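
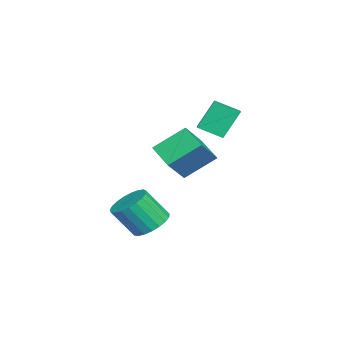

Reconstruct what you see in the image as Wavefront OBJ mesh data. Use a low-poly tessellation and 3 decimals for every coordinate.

v -4.469 -2.093 -0.229
v -5.016 -0.595 0.977
v -3.372 -1.147 -0.907
v -3.919 0.352 0.298
v -3.201 -2.652 1.042
v -3.748 -1.153 2.247
v -2.104 -1.705 0.363
v -2.651 -0.207 1.569
v -4.641 1.338 3.184
v -4.615 0.091 3.797
v -3.775 1.476 3.426
v -3.748 0.228 4.039
v -4.092 0.592 1.641
v -4.065 -0.656 2.254
v -3.225 0.729 1.883
v -3.199 -0.518 2.496
v -1.396 -2.359 -3.231
v -0.573 -2.828 -3.684
v -0.341 -3.89 -2.162
v -1.164 -3.421 -1.709
v -0.385 -2.493 -3.479
v -0.152 -3.554 -1.957
v -0.371 -2.134 -3.23
v -0.138 -3.195 -1.708
v -0.535 -1.814 -2.982
v -0.302 -2.875 -1.46
v -0.847 -1.588 -2.777
v -0.614 -2.649 -1.255
v -1.255 -1.496 -2.651
v -1.022 -2.557 -1.129
v -1.687 -1.553 -2.624
v -1.454 -2.614 -1.102
v -2.069 -1.75 -2.703
v -1.836 -2.811 -1.181
v -2.334 -2.052 -2.873
v -2.101 -3.113 -1.351
v -2.438 -2.407 -3.105
v -2.205 -3.468 -1.583
v -2.361 -2.754 -3.358
v -2.128 -3.815 -1.836
v -2.118 -3.033 -3.59
v -1.885 -4.094 -2.068
v -1.75 -3.195 -3.76
v -1.517 -4.256 -2.238
v -1.32 -3.213 -3.838
v -1.088 -4.274 -2.316
v -0.904 -3.083 -3.811
v -0.672 -4.144 -2.289
f 2 4 1
f 5 2 1
f 1 4 3
f 3 5 1
f 2 8 4
f 6 2 5
f 6 8 2
f 4 8 3
f 7 5 3
f 3 8 7
f 7 6 5
f 8 6 7
f 10 12 9
f 13 10 9
f 9 12 11
f 11 13 9
f 10 16 12
f 14 10 13
f 14 16 10
f 12 16 11
f 15 13 11
f 11 16 15
f 15 14 13
f 16 14 15
f 18 17 21
f 18 21 19
f 19 21 22
f 19 22 20
f 21 17 23
f 21 23 22
f 22 23 24
f 22 24 20
f 23 17 25
f 23 25 24
f 24 25 26
f 24 26 20
f 25 17 27
f 25 27 26
f 26 27 28
f 26 28 20
f 27 17 29
f 27 29 28
f 28 29 30
f 28 30 20
f 29 17 31
f 29 31 30
f 30 31 32
f 30 32 20
f 31 17 33
f 31 33 32
f 32 33 34
f 32 34 20
f 33 17 35
f 33 35 34
f 34 35 36
f 34 36 20
f 35 17 37
f 35 37 36
f 36 37 38
f 36 38 20
f 37 17 39
f 37 39 38
f 38 39 40
f 38 40 20
f 39 17 41
f 39 41 40
f 40 41 42
f 40 42 20
f 41 17 43
f 41 43 42
f 42 43 44
f 42 44 20
f 43 17 45
f 43 45 44
f 44 45 46
f 44 46 20
f 45 17 47
f 45 47 46
f 46 47 48
f 46 48 20
f 47 17 18
f 47 18 48
f 48 18 19
f 48 19 20



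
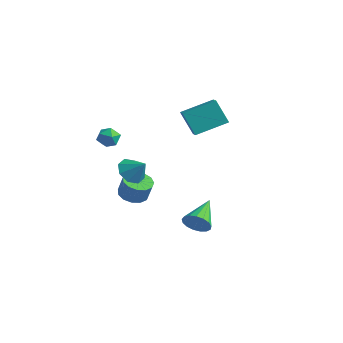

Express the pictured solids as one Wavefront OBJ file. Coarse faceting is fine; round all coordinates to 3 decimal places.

v 2.835 -0.197 -3.54
v 3.195 0.251 -4.232
v 2.065 1.657 -2.74
v 2.8 0.147 -4.371
v 2.414 -0.036 -4.319
v 2.124 -0.255 -4.088
v 1.997 -0.462 -3.732
v 2.061 -0.607 -3.332
v 2.303 -0.659 -2.979
v 2.667 -0.605 -2.755
v 3.069 -0.457 -2.71
v 3.418 -0.249 -2.856
v 3.633 -0.03 -3.158
v 3.665 0.151 -3.547
v 3.507 0.253 -3.935
v -0.754 -3.109 3.831
v -0.389 -3.211 3.176
v -0.671 -4.309 4.064
v -0.306 -4.411 3.409
v 0.03 -4.039 3.976
v -0.021 -3.297 3.832
v -1.039 -4.223 3.408
v -1.09 -3.481 3.264
v -0.565 -3.9 2.915
v 0.096 -3.786 3.265
v -1.156 -3.734 3.975
v -0.495 -3.62 4.325
v -1.09 -1.524 -0.293
v -0.622 -0.939 -0.91
v -0.13 -1.316 0.633
v -1.109 -0.573 -0.486
v -1.585 -0.764 0.051
v -1.772 -1.399 0.386
v -1.559 -2.108 0.324
v -1.071 -2.474 -0.1
v -0.595 -2.284 -0.637
v -0.409 -1.648 -0.972
v -1.552 -0.964 -2.624
v -0.956 -1.653 -2.814
v -0.533 -1.625 -1.585
v -1.128 -0.936 -1.396
v -0.701 -1.206 -2.912
v -0.277 -1.178 -1.683
v -0.716 -0.682 -2.919
v -0.292 -0.654 -1.69
v -0.996 -0.248 -2.833
v -0.573 -0.22 -1.604
v -1.453 -0.041 -2.68
v -1.029 -0.013 -1.451
v -1.941 -0.127 -2.51
v -1.517 -0.099 -1.281
v -2.305 -0.479 -2.376
v -1.882 -0.451 -1.147
v -2.431 -0.985 -2.321
v -2.007 -0.957 -1.092
v -2.277 -1.484 -2.362
v -1.853 -1.456 -1.134
v -1.893 -1.818 -2.487
v -1.469 -1.79 -1.258
v -1.401 -1.881 -2.655
v -0.977 -1.853 -1.426
v -1.946 3.28 2.367
v -1.073 2.59 2.892
v -0.979 5.073 3.116
v -0.106 4.383 3.641
v -0.974 3.377 0.879
v -0.101 2.687 1.404
v -0.007 5.17 1.628
v 0.866 4.48 2.153
f 2 1 4
f 2 4 3
f 4 1 5
f 4 5 3
f 5 1 6
f 5 6 3
f 6 1 7
f 6 7 3
f 7 1 8
f 7 8 3
f 8 1 9
f 8 9 3
f 9 1 10
f 9 10 3
f 10 1 11
f 10 11 3
f 11 1 12
f 11 12 3
f 12 1 13
f 12 13 3
f 13 1 14
f 13 14 3
f 14 1 15
f 14 15 3
f 15 1 2
f 15 2 3
f 16 27 21
f 16 21 17
f 16 17 23
f 16 23 26
f 16 26 27
f 17 21 25
f 21 27 20
f 27 26 18
f 26 23 22
f 23 17 24
f 19 25 20
f 19 20 18
f 19 18 22
f 19 22 24
f 19 24 25
f 20 25 21
f 18 20 27
f 22 18 26
f 24 22 23
f 25 24 17
f 29 28 31
f 29 31 30
f 31 28 32
f 31 32 30
f 32 28 33
f 32 33 30
f 33 28 34
f 33 34 30
f 34 28 35
f 34 35 30
f 35 28 36
f 35 36 30
f 36 28 37
f 36 37 30
f 37 28 29
f 37 29 30
f 39 38 42
f 39 42 40
f 40 42 43
f 40 43 41
f 42 38 44
f 42 44 43
f 43 44 45
f 43 45 41
f 44 38 46
f 44 46 45
f 45 46 47
f 45 47 41
f 46 38 48
f 46 48 47
f 47 48 49
f 47 49 41
f 48 38 50
f 48 50 49
f 49 50 51
f 49 51 41
f 50 38 52
f 50 52 51
f 51 52 53
f 51 53 41
f 52 38 54
f 52 54 53
f 53 54 55
f 53 55 41
f 54 38 56
f 54 56 55
f 55 56 57
f 55 57 41
f 56 38 58
f 56 58 57
f 57 58 59
f 57 59 41
f 58 38 60
f 58 60 59
f 59 60 61
f 59 61 41
f 60 38 39
f 60 39 61
f 61 39 40
f 61 40 41
f 63 65 62
f 66 63 62
f 62 65 64
f 64 66 62
f 63 69 65
f 67 63 66
f 67 69 63
f 65 69 64
f 68 66 64
f 64 69 68
f 68 67 66
f 69 67 68



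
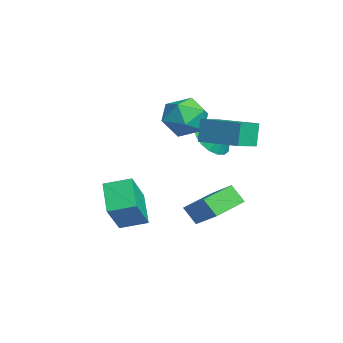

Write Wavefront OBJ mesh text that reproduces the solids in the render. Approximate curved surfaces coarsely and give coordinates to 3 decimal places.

v -1.058 -0.88 3.342
v -0.286 0.05 3.333
v 0.446 -2.13 3.287
v 1.218 -1.2 3.278
v 0.571 -1.438 4.271
v -0.359 -0.665 4.305
v 0.519 -1.415 2.315
v -0.411 -0.642 2.349
v 0.689 -0.28 2.698
v 0.721 -0.294 3.907
v -0.561 -1.786 2.713
v -0.529 -1.8 3.922
v -1.167 0.405 1.427
v -0.616 0.869 0.635
v -0.673 1.095 2.173
v -1.046 1.146 0.664
v -1.504 1.253 0.867
v -1.884 1.166 1.199
v -2.1 0.905 1.583
v -2.102 0.529 1.931
v -1.89 0.125 2.163
v -1.513 -0.215 2.227
v -1.056 -0.412 2.107
v -0.624 -0.423 1.832
v -0.317 -0.243 1.463
v -0.205 0.085 1.086
v -0.313 0.486 0.787
v 1.161 -4.117 -2.828
v -0.264 -4.119 -1.761
v 1.419 -2.859 -2.48
v -0.006 -2.862 -1.413
v 2.346 -4.798 -1.247
v 0.921 -4.801 -0.18
v 2.604 -3.541 -0.899
v 1.179 -3.543 0.168
v 3.183 -0.995 3.008
v 2.832 -0.823 4.185
v 2.417 -0.05 2.642
v 2.066 0.122 3.819
v 4.794 0.418 3.281
v 4.443 0.59 4.458
v 4.028 1.363 2.915
v 3.677 1.535 4.092
v 2.209 -1.459 -1.311
v 3.629 -0.816 -0.242
v 1.303 -0.082 -0.936
v 2.723 0.561 0.133
v 2.617 -0.961 -2.153
v 4.037 -0.318 -1.084
v 1.711 0.416 -1.778
v 3.131 1.059 -0.709
f 1 12 6
f 1 6 2
f 1 2 8
f 1 8 11
f 1 11 12
f 2 6 10
f 6 12 5
f 12 11 3
f 11 8 7
f 8 2 9
f 4 10 5
f 4 5 3
f 4 3 7
f 4 7 9
f 4 9 10
f 5 10 6
f 3 5 12
f 7 3 11
f 9 7 8
f 10 9 2
f 14 13 16
f 14 16 15
f 16 13 17
f 16 17 15
f 17 13 18
f 17 18 15
f 18 13 19
f 18 19 15
f 19 13 20
f 19 20 15
f 20 13 21
f 20 21 15
f 21 13 22
f 21 22 15
f 22 13 23
f 22 23 15
f 23 13 24
f 23 24 15
f 24 13 25
f 24 25 15
f 25 13 26
f 25 26 15
f 26 13 27
f 26 27 15
f 27 13 14
f 27 14 15
f 29 31 28
f 32 29 28
f 28 31 30
f 30 32 28
f 29 35 31
f 33 29 32
f 33 35 29
f 31 35 30
f 34 32 30
f 30 35 34
f 34 33 32
f 35 33 34
f 37 39 36
f 40 37 36
f 36 39 38
f 38 40 36
f 37 43 39
f 41 37 40
f 41 43 37
f 39 43 38
f 42 40 38
f 38 43 42
f 42 41 40
f 43 41 42
f 45 47 44
f 48 45 44
f 44 47 46
f 46 48 44
f 45 51 47
f 49 45 48
f 49 51 45
f 47 51 46
f 50 48 46
f 46 51 50
f 50 49 48
f 51 49 50



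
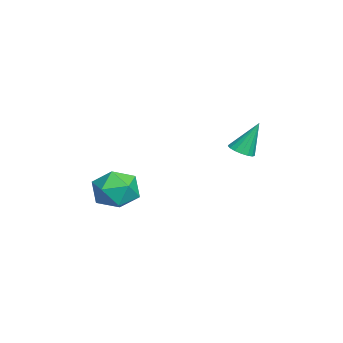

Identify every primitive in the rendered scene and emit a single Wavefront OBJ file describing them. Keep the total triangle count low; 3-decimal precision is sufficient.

v 0.379 1.528 0.488
v 0.85 1.719 0.447
v 0.241 2.132 1.732
v 0.708 1.891 0.348
v 0.491 1.98 0.281
v 0.248 1.965 0.261
v 0.035 1.85 0.293
v -0.099 1.661 0.37
v -0.123 1.442 0.474
v -0.033 1.242 0.581
v 0.152 1.108 0.667
v 0.389 1.07 0.712
v 0.623 1.136 0.705
v 0.802 1.293 0.649
v 0.884 1.503 0.556
v 1.077 -2.26 -1.047
v 1.92 -1.904 -1.035
v 1.6 -3.516 -0.465
v 2.443 -3.16 -0.453
v 1.8 -2.834 0.11
v 1.477 -2.057 -0.249
v 2.043 -3.363 -1.251
v 1.72 -2.586 -1.61
v 2.517 -2.585 -1.161
v 2.367 -2.258 -0.32
v 1.153 -3.162 -1.18
v 1.003 -2.835 -0.339
f 2 1 4
f 2 4 3
f 4 1 5
f 4 5 3
f 5 1 6
f 5 6 3
f 6 1 7
f 6 7 3
f 7 1 8
f 7 8 3
f 8 1 9
f 8 9 3
f 9 1 10
f 9 10 3
f 10 1 11
f 10 11 3
f 11 1 12
f 11 12 3
f 12 1 13
f 12 13 3
f 13 1 14
f 13 14 3
f 14 1 15
f 14 15 3
f 15 1 2
f 15 2 3
f 16 27 21
f 16 21 17
f 16 17 23
f 16 23 26
f 16 26 27
f 17 21 25
f 21 27 20
f 27 26 18
f 26 23 22
f 23 17 24
f 19 25 20
f 19 20 18
f 19 18 22
f 19 22 24
f 19 24 25
f 20 25 21
f 18 20 27
f 22 18 26
f 24 22 23
f 25 24 17



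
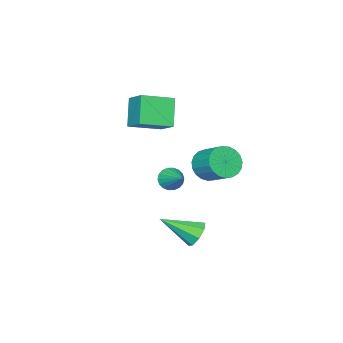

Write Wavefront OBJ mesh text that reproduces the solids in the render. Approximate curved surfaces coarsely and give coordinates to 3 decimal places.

v 0.063 1.564 1.027
v 0.445 1.708 0.483
v 0.657 2.736 1.753
v 0.192 1.868 0.432
v -0.086 1.967 0.5
v -0.334 1.986 0.671
v -0.504 1.922 0.914
v -0.561 1.787 1.178
v -0.495 1.608 1.413
v -0.318 1.42 1.572
v -0.066 1.261 1.622
v 0.212 1.162 1.555
v 0.461 1.143 1.383
v 0.63 1.207 1.141
v 0.688 1.342 0.876
v 0.622 1.521 0.641
v -1.763 2.404 1.462
v -0.992 2.568 0.914
v -0.706 3.819 1.69
v -1.477 3.656 2.238
v -1.28 2.758 0.712
v -0.993 4.01 1.488
v -1.65 2.888 0.64
v -1.364 4.139 1.416
v -2.041 2.934 0.711
v -1.754 4.185 1.487
v -2.383 2.888 0.911
v -2.096 4.139 1.687
v -2.618 2.759 1.206
v -2.332 4.01 1.982
v -2.705 2.568 1.546
v -2.419 3.819 2.322
v -2.63 2.349 1.871
v -2.343 3.6 2.647
v -2.405 2.14 2.126
v -2.118 3.391 2.902
v -2.068 1.976 2.265
v -1.782 3.227 3.041
v -1.679 1.887 2.266
v -1.393 3.138 3.042
v -1.305 1.887 2.128
v -1.018 3.138 2.904
v -1.01 1.976 1.874
v -0.723 3.227 2.65
v -0.845 2.14 1.55
v -0.558 3.391 2.326
v -0.839 2.349 1.21
v -0.552 3.6 1.986
v -0.59 2.635 -2.759
v -0.037 3.195 -2.565
v 0.49 1.205 -1.701
v -0.494 3.158 -2.148
v -1.007 2.815 -2.088
v -1.275 2.367 -2.421
v -1.142 2.075 -2.952
v -0.685 2.111 -3.369
v -0.172 2.454 -3.429
v 0.096 2.903 -3.096
v -3.667 -4.062 3.265
v -3.21 -2.9 4.022
v -5.2 -3.112 2.734
v -4.743 -1.951 3.492
v -2.777 -3.449 1.788
v -2.32 -2.288 2.546
v -4.31 -2.5 1.258
v -3.853 -1.338 2.015
f 2 1 4
f 2 4 3
f 4 1 5
f 4 5 3
f 5 1 6
f 5 6 3
f 6 1 7
f 6 7 3
f 7 1 8
f 7 8 3
f 8 1 9
f 8 9 3
f 9 1 10
f 9 10 3
f 10 1 11
f 10 11 3
f 11 1 12
f 11 12 3
f 12 1 13
f 12 13 3
f 13 1 14
f 13 14 3
f 14 1 15
f 14 15 3
f 15 1 16
f 15 16 3
f 16 1 2
f 16 2 3
f 18 17 21
f 18 21 19
f 19 21 22
f 19 22 20
f 21 17 23
f 21 23 22
f 22 23 24
f 22 24 20
f 23 17 25
f 23 25 24
f 24 25 26
f 24 26 20
f 25 17 27
f 25 27 26
f 26 27 28
f 26 28 20
f 27 17 29
f 27 29 28
f 28 29 30
f 28 30 20
f 29 17 31
f 29 31 30
f 30 31 32
f 30 32 20
f 31 17 33
f 31 33 32
f 32 33 34
f 32 34 20
f 33 17 35
f 33 35 34
f 34 35 36
f 34 36 20
f 35 17 37
f 35 37 36
f 36 37 38
f 36 38 20
f 37 17 39
f 37 39 38
f 38 39 40
f 38 40 20
f 39 17 41
f 39 41 40
f 40 41 42
f 40 42 20
f 41 17 43
f 41 43 42
f 42 43 44
f 42 44 20
f 43 17 45
f 43 45 44
f 44 45 46
f 44 46 20
f 45 17 47
f 45 47 46
f 46 47 48
f 46 48 20
f 47 17 18
f 47 18 48
f 48 18 19
f 48 19 20
f 50 49 52
f 50 52 51
f 52 49 53
f 52 53 51
f 53 49 54
f 53 54 51
f 54 49 55
f 54 55 51
f 55 49 56
f 55 56 51
f 56 49 57
f 56 57 51
f 57 49 58
f 57 58 51
f 58 49 50
f 58 50 51
f 60 62 59
f 63 60 59
f 59 62 61
f 61 63 59
f 60 66 62
f 64 60 63
f 64 66 60
f 62 66 61
f 65 63 61
f 61 66 65
f 65 64 63
f 66 64 65



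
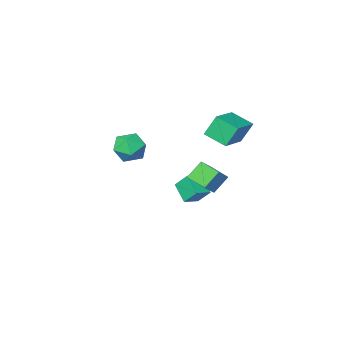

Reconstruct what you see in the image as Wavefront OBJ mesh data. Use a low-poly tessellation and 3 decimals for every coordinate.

v -0.814 -0.632 -1.793
v -1.665 -0.626 -0.85
v -1.026 0.819 -1.994
v -1.878 0.824 -1.051
v -0.122 -0.444 -1.169
v -0.974 -0.439 -0.226
v -0.335 1.006 -1.37
v -1.186 1.012 -0.427
v -1.74 0.136 2.23
v -2.307 0.41 3.469
v -2.345 1.281 1.699
v -2.912 1.556 2.938
v -0.148 1.204 2.722
v -0.715 1.479 3.961
v -0.753 2.35 2.191
v -1.32 2.624 3.43
v -2.383 -3.107 -4.84
v -2.43 -4.207 -4.007
v -2.766 -2.404 -3.933
v -2.814 -3.503 -3.101
v -1.406 -2.937 -4.559
v -1.454 -4.036 -3.727
v -1.79 -2.233 -3.653
v -1.837 -3.333 -2.82
v 1.623 -1.723 1.121
v 2.105 -0.933 1.598
v 3.115 -2.427 0.782
v 3.597 -1.637 1.259
v 3.038 -2.318 1.814
v 2.117 -1.883 2.024
v 3.103 -1.477 0.356
v 2.182 -1.042 0.566
v 3.02 -0.781 1.125
v 2.98 -1.301 2.026
v 2.24 -2.059 0.354
v 2.2 -2.579 1.255
f 2 4 1
f 5 2 1
f 1 4 3
f 3 5 1
f 2 8 4
f 6 2 5
f 6 8 2
f 4 8 3
f 7 5 3
f 3 8 7
f 7 6 5
f 8 6 7
f 10 12 9
f 13 10 9
f 9 12 11
f 11 13 9
f 10 16 12
f 14 10 13
f 14 16 10
f 12 16 11
f 15 13 11
f 11 16 15
f 15 14 13
f 16 14 15
f 18 20 17
f 21 18 17
f 17 20 19
f 19 21 17
f 18 24 20
f 22 18 21
f 22 24 18
f 20 24 19
f 23 21 19
f 19 24 23
f 23 22 21
f 24 22 23
f 25 36 30
f 25 30 26
f 25 26 32
f 25 32 35
f 25 35 36
f 26 30 34
f 30 36 29
f 36 35 27
f 35 32 31
f 32 26 33
f 28 34 29
f 28 29 27
f 28 27 31
f 28 31 33
f 28 33 34
f 29 34 30
f 27 29 36
f 31 27 35
f 33 31 32
f 34 33 26



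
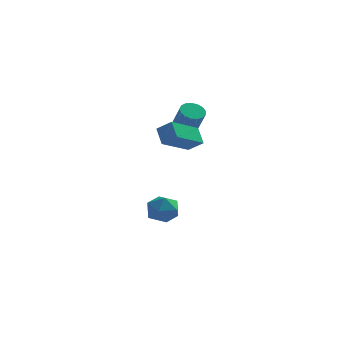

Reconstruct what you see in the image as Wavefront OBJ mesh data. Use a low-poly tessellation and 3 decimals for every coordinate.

v 0.773 2.262 1.989
v 1.38 2.232 1.76
v 1.795 1.608 2.942
v 1.187 1.638 3.171
v 1.37 2.505 1.908
v 1.785 1.881 3.09
v 1.223 2.723 2.074
v 1.638 2.099 3.257
v 0.973 2.835 2.221
v 1.387 2.211 3.404
v 0.677 2.816 2.315
v 1.091 2.192 3.497
v 0.403 2.67 2.334
v 0.817 2.046 3.516
v 0.213 2.431 2.274
v 0.628 1.807 3.456
v 0.152 2.153 2.148
v 0.567 1.528 3.331
v 0.233 1.9 1.986
v 0.648 1.275 3.169
v 0.438 1.73 1.825
v 0.852 1.105 3.008
v 0.719 1.682 1.701
v 1.134 1.057 2.884
v 1.013 1.767 1.643
v 1.427 1.142 2.826
v 1.251 1.965 1.664
v 1.666 1.341 2.847
v -0.823 0.41 -2.849
v 0.02 0.76 -2.888
v -0.26 -0.9 -2.452
v 0.583 -0.55 -2.491
v 0.006 -0.279 -1.835
v -0.342 0.53 -2.081
v 0.102 -0.67 -3.259
v -0.246 0.139 -3.505
v 0.592 0.093 -3.142
v 0.533 0.335 -2.262
v -0.773 -0.475 -3.078
v -0.832 -0.233 -2.198
v 1.255 -2.794 2.254
v 0.16 -4.138 3.079
v 0.968 -2.139 2.939
v -0.127 -3.483 3.765
v 1.947 -3.037 2.775
v 0.852 -4.381 3.601
v 1.66 -2.382 3.461
v 0.565 -3.726 4.286
f 2 1 5
f 2 5 3
f 3 5 6
f 3 6 4
f 5 1 7
f 5 7 6
f 6 7 8
f 6 8 4
f 7 1 9
f 7 9 8
f 8 9 10
f 8 10 4
f 9 1 11
f 9 11 10
f 10 11 12
f 10 12 4
f 11 1 13
f 11 13 12
f 12 13 14
f 12 14 4
f 13 1 15
f 13 15 14
f 14 15 16
f 14 16 4
f 15 1 17
f 15 17 16
f 16 17 18
f 16 18 4
f 17 1 19
f 17 19 18
f 18 19 20
f 18 20 4
f 19 1 21
f 19 21 20
f 20 21 22
f 20 22 4
f 21 1 23
f 21 23 22
f 22 23 24
f 22 24 4
f 23 1 25
f 23 25 24
f 24 25 26
f 24 26 4
f 25 1 27
f 25 27 26
f 26 27 28
f 26 28 4
f 27 1 2
f 27 2 28
f 28 2 3
f 28 3 4
f 29 40 34
f 29 34 30
f 29 30 36
f 29 36 39
f 29 39 40
f 30 34 38
f 34 40 33
f 40 39 31
f 39 36 35
f 36 30 37
f 32 38 33
f 32 33 31
f 32 31 35
f 32 35 37
f 32 37 38
f 33 38 34
f 31 33 40
f 35 31 39
f 37 35 36
f 38 37 30
f 42 44 41
f 45 42 41
f 41 44 43
f 43 45 41
f 42 48 44
f 46 42 45
f 46 48 42
f 44 48 43
f 47 45 43
f 43 48 47
f 47 46 45
f 48 46 47



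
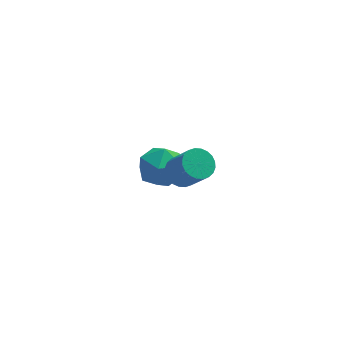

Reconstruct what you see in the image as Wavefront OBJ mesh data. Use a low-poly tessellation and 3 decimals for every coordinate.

v -1.701 0.586 -0.948
v -1.281 0.892 -0.964
v -0.859 0.361 -0.048
v -1.279 0.054 -0.032
v -1.405 1 -0.844
v -0.983 0.469 0.072
v -1.573 1.045 -0.74
v -1.151 0.514 0.176
v -1.761 1.02 -0.668
v -1.339 0.489 0.248
v -1.94 0.929 -0.639
v -1.518 0.397 0.277
v -2.083 0.785 -0.656
v -1.66 0.254 0.26
v -2.167 0.611 -0.718
v -1.745 0.08 0.198
v -2.18 0.434 -0.815
v -1.758 -0.098 0.101
v -2.121 0.279 -0.932
v -1.699 -0.252 -0.016
v -1.997 0.171 -1.052
v -1.575 -0.36 -0.136
v -1.829 0.126 -1.156
v -1.407 -0.405 -0.24
v -1.641 0.151 -1.228
v -1.219 -0.38 -0.312
v -1.462 0.243 -1.257
v -1.04 -0.289 -0.341
v -1.32 0.386 -1.24
v -0.897 -0.145 -0.324
v -1.235 0.56 -1.178
v -0.813 0.029 -0.262
v -1.222 0.738 -1.081
v -0.8 0.206 -0.165
v -2.571 3.702 -3.44
v -2.096 4.33 -3.667
v -1.804 2.87 -4.133
v -1.329 3.498 -4.36
v -1.332 3.248 -3.579
v -1.806 3.762 -3.151
v -2.094 3.438 -4.649
v -2.568 3.952 -4.221
v -1.801 4.167 -4.415
v -1.33 4.05 -3.753
v -2.57 3.15 -4.047
v -2.099 3.033 -3.385
f 2 1 5
f 2 5 3
f 3 5 6
f 3 6 4
f 5 1 7
f 5 7 6
f 6 7 8
f 6 8 4
f 7 1 9
f 7 9 8
f 8 9 10
f 8 10 4
f 9 1 11
f 9 11 10
f 10 11 12
f 10 12 4
f 11 1 13
f 11 13 12
f 12 13 14
f 12 14 4
f 13 1 15
f 13 15 14
f 14 15 16
f 14 16 4
f 15 1 17
f 15 17 16
f 16 17 18
f 16 18 4
f 17 1 19
f 17 19 18
f 18 19 20
f 18 20 4
f 19 1 21
f 19 21 20
f 20 21 22
f 20 22 4
f 21 1 23
f 21 23 22
f 22 23 24
f 22 24 4
f 23 1 25
f 23 25 24
f 24 25 26
f 24 26 4
f 25 1 27
f 25 27 26
f 26 27 28
f 26 28 4
f 27 1 29
f 27 29 28
f 28 29 30
f 28 30 4
f 29 1 31
f 29 31 30
f 30 31 32
f 30 32 4
f 31 1 33
f 31 33 32
f 32 33 34
f 32 34 4
f 33 1 2
f 33 2 34
f 34 2 3
f 34 3 4
f 35 46 40
f 35 40 36
f 35 36 42
f 35 42 45
f 35 45 46
f 36 40 44
f 40 46 39
f 46 45 37
f 45 42 41
f 42 36 43
f 38 44 39
f 38 39 37
f 38 37 41
f 38 41 43
f 38 43 44
f 39 44 40
f 37 39 46
f 41 37 45
f 43 41 42
f 44 43 36



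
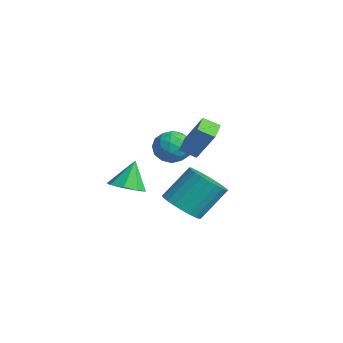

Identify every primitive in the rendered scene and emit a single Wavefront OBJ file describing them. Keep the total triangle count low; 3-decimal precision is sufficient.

v 3.579 1.419 -1.096
v 4.481 1.871 -1.51
v 4.503 3.232 0.023
v 3.601 2.781 0.436
v 4.178 2.096 -1.706
v 4.2 3.457 -0.173
v 3.784 2.218 -1.809
v 3.806 3.58 -0.276
v 3.359 2.219 -1.804
v 3.38 3.58 -0.271
v 2.967 2.098 -1.691
v 2.989 3.459 -0.158
v 2.669 1.874 -1.487
v 2.69 3.235 0.046
v 2.509 1.58 -1.224
v 2.53 2.941 0.309
v 2.512 1.262 -0.942
v 2.533 2.623 0.591
v 2.677 0.968 -0.683
v 2.699 2.329 0.85
v 2.98 0.743 -0.487
v 3.002 2.104 1.046
v 3.374 0.62 -0.384
v 3.396 1.982 1.149
v 3.8 0.62 -0.389
v 3.821 1.981 1.144
v 4.191 0.741 -0.502
v 4.213 2.102 1.031
v 4.49 0.965 -0.706
v 4.511 2.326 0.827
v 4.65 1.259 -0.969
v 4.671 2.62 0.564
v 4.647 1.577 -1.251
v 4.668 2.938 0.282
v -1.858 4.214 -0.218
v -0.892 4.219 0.142
v -1.968 2.581 0.098
v -1.002 2.586 0.458
v -1.75 3.063 0.983
v -1.682 4.072 0.787
v -1.178 2.728 -0.547
v -1.11 3.737 -0.743
v -0.472 3.3 -0.061
v -0.826 3.507 0.884
v -2.034 3.293 -0.644
v -2.388 3.5 0.301
v -1.365 4.36 -0.066
v -1.495 2.44 0.306
v -1.934 2.72 0.614
v -1.367 2.723 0.826
v -1.83 4.274 0.313
v -1.262 4.277 0.525
v -1.766 3.597 1.019
v -1.598 2.523 -0.285
v -1.03 2.526 -0.073
v -1.493 4.077 -0.586
v -0.926 4.08 -0.374
v -1.094 3.203 -0.779
v -0.551 3.823 0.026
v -0.616 2.863 0.212
v -0.719 2.946 -0.379
v -0.679 3.54 -0.494
v -0.759 3.945 0.582
v -0.823 2.985 0.768
v -1.263 3.265 1.076
v -1.223 3.858 0.961
v -0.512 3.405 0.462
v -2.037 3.815 -0.528
v -2.101 2.855 -0.342
v -1.637 2.942 -0.721
v -1.597 3.535 -0.836
v -2.244 3.937 0.028
v -2.309 2.977 0.214
v -2.181 3.26 0.734
v -2.141 3.854 0.619
v -2.348 3.395 -0.222
v 0.839 3.56 0.384
v 0.395 2.857 0.822
v 0.102 4.213 0.686
v -0.341 3.51 1.124
v 1.921 3.97 2.136
v 1.478 3.267 2.574
v 1.185 4.623 2.438
v 0.741 3.92 2.876
v -2.197 1.312 -2.538
v -1.251 1.5 -2.366
v -2.603 1.988 -1.042
v -1.597 2.066 -2.716
v -2.295 2.191 -2.961
v -2.936 1.801 -2.958
v -3.144 1.124 -2.709
v -2.798 0.558 -2.36
v -2.1 0.434 -2.115
v -1.459 0.824 -2.117
f 2 1 5
f 2 5 3
f 3 5 6
f 3 6 4
f 5 1 7
f 5 7 6
f 6 7 8
f 6 8 4
f 7 1 9
f 7 9 8
f 8 9 10
f 8 10 4
f 9 1 11
f 9 11 10
f 10 11 12
f 10 12 4
f 11 1 13
f 11 13 12
f 12 13 14
f 12 14 4
f 13 1 15
f 13 15 14
f 14 15 16
f 14 16 4
f 15 1 17
f 15 17 16
f 16 17 18
f 16 18 4
f 17 1 19
f 17 19 18
f 18 19 20
f 18 20 4
f 19 1 21
f 19 21 20
f 20 21 22
f 20 22 4
f 21 1 23
f 21 23 22
f 22 23 24
f 22 24 4
f 23 1 25
f 23 25 24
f 24 25 26
f 24 26 4
f 25 1 27
f 25 27 26
f 26 27 28
f 26 28 4
f 27 1 29
f 27 29 28
f 28 29 30
f 28 30 4
f 29 1 31
f 29 31 30
f 30 31 32
f 30 32 4
f 31 1 33
f 31 33 32
f 32 33 34
f 32 34 4
f 33 1 2
f 33 2 34
f 34 2 3
f 34 3 4
f 35 72 51
f 72 46 75
f 51 75 40
f 72 75 51
f 35 51 47
f 51 40 52
f 47 52 36
f 51 52 47
f 35 47 56
f 47 36 57
f 56 57 42
f 47 57 56
f 35 56 68
f 56 42 71
f 68 71 45
f 56 71 68
f 35 68 72
f 68 45 76
f 72 76 46
f 68 76 72
f 36 52 63
f 52 40 66
f 63 66 44
f 52 66 63
f 40 75 53
f 75 46 74
f 53 74 39
f 75 74 53
f 46 76 73
f 76 45 69
f 73 69 37
f 76 69 73
f 45 71 70
f 71 42 58
f 70 58 41
f 71 58 70
f 42 57 62
f 57 36 59
f 62 59 43
f 57 59 62
f 38 64 50
f 64 44 65
f 50 65 39
f 64 65 50
f 38 50 48
f 50 39 49
f 48 49 37
f 50 49 48
f 38 48 55
f 48 37 54
f 55 54 41
f 48 54 55
f 38 55 60
f 55 41 61
f 60 61 43
f 55 61 60
f 38 60 64
f 60 43 67
f 64 67 44
f 60 67 64
f 39 65 53
f 65 44 66
f 53 66 40
f 65 66 53
f 37 49 73
f 49 39 74
f 73 74 46
f 49 74 73
f 41 54 70
f 54 37 69
f 70 69 45
f 54 69 70
f 43 61 62
f 61 41 58
f 62 58 42
f 61 58 62
f 44 67 63
f 67 43 59
f 63 59 36
f 67 59 63
f 78 80 77
f 81 78 77
f 77 80 79
f 79 81 77
f 78 84 80
f 82 78 81
f 82 84 78
f 80 84 79
f 83 81 79
f 79 84 83
f 83 82 81
f 84 82 83
f 86 85 88
f 86 88 87
f 88 85 89
f 88 89 87
f 89 85 90
f 89 90 87
f 90 85 91
f 90 91 87
f 91 85 92
f 91 92 87
f 92 85 93
f 92 93 87
f 93 85 94
f 93 94 87
f 94 85 86
f 94 86 87



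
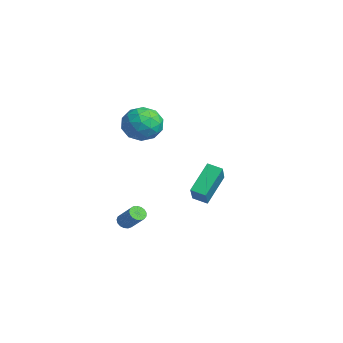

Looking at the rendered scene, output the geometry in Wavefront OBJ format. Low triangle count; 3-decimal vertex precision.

v -2.914 -2.389 -4.317
v -2.554 -2.362 -4.677
v -1.566 -2.003 -3.664
v -1.926 -2.031 -3.303
v -2.646 -2.136 -4.668
v -1.657 -1.777 -3.655
v -2.798 -1.968 -4.579
v -1.81 -1.609 -3.566
v -2.977 -1.896 -4.429
v -1.989 -1.537 -3.416
v -3.142 -1.938 -4.254
v -2.154 -1.579 -3.241
v -3.255 -2.083 -4.093
v -2.267 -1.724 -3.08
v -3.289 -2.298 -3.983
v -2.301 -1.939 -2.97
v -3.238 -2.534 -3.95
v -2.25 -2.175 -2.937
v -3.112 -2.737 -4
v -2.124 -2.378 -2.987
v -2.941 -2.861 -4.123
v -1.953 -2.502 -3.11
v -2.764 -2.876 -4.291
v -1.776 -2.517 -3.277
v -2.621 -2.78 -4.464
v -1.633 -2.421 -3.451
v -2.545 -2.595 -4.603
v -1.557 -2.236 -3.59
v -3.212 -1.251 2.47
v -2.308 -0.54 2.723
v -2.272 -2.72 3.237
v -1.368 -2.009 3.49
v -2.389 -1.891 4.065
v -2.97 -0.982 3.591
v -1.61 -2.278 2.369
v -2.191 -1.369 1.895
v -1.318 -1.175 2.661
v -1.799 -0.936 3.709
v -2.781 -2.324 2.251
v -3.262 -2.085 3.299
v -2.842 -0.766 2.529
v -1.738 -2.494 3.431
v -2.338 -2.424 3.769
v -1.806 -2.006 3.918
v -3.232 -1.026 3.039
v -2.7 -0.609 3.188
v -2.748 -1.403 3.976
v -1.88 -2.651 2.772
v -1.348 -2.234 2.921
v -2.774 -1.254 2.042
v -2.242 -0.836 2.191
v -1.832 -1.857 1.984
v -1.729 -0.722 2.642
v -1.177 -1.585 3.093
v -1.319 -1.743 2.434
v -1.66 -1.209 2.155
v -2.012 -0.581 3.258
v -1.46 -1.445 3.708
v -2.06 -1.375 4.046
v -2.401 -0.841 3.767
v -1.43 -0.954 3.221
v -3.12 -1.815 2.252
v -2.568 -2.679 2.702
v -2.179 -2.419 2.193
v -2.52 -1.885 1.914
v -3.403 -1.675 2.867
v -2.851 -2.538 3.318
v -2.92 -2.051 3.805
v -3.261 -1.517 3.526
v -3.15 -2.306 2.739
v -2.438 1.217 -3.002
v -3.233 2.487 -1.603
v -1.869 1.852 -3.256
v -2.664 3.122 -1.857
v -1.176 0.598 -1.723
v -1.971 1.868 -0.324
v -0.607 1.233 -1.977
v -1.402 2.503 -0.578
f 2 1 5
f 2 5 3
f 3 5 6
f 3 6 4
f 5 1 7
f 5 7 6
f 6 7 8
f 6 8 4
f 7 1 9
f 7 9 8
f 8 9 10
f 8 10 4
f 9 1 11
f 9 11 10
f 10 11 12
f 10 12 4
f 11 1 13
f 11 13 12
f 12 13 14
f 12 14 4
f 13 1 15
f 13 15 14
f 14 15 16
f 14 16 4
f 15 1 17
f 15 17 16
f 16 17 18
f 16 18 4
f 17 1 19
f 17 19 18
f 18 19 20
f 18 20 4
f 19 1 21
f 19 21 20
f 20 21 22
f 20 22 4
f 21 1 23
f 21 23 22
f 22 23 24
f 22 24 4
f 23 1 25
f 23 25 24
f 24 25 26
f 24 26 4
f 25 1 27
f 25 27 26
f 26 27 28
f 26 28 4
f 27 1 2
f 27 2 28
f 28 2 3
f 28 3 4
f 29 66 45
f 66 40 69
f 45 69 34
f 66 69 45
f 29 45 41
f 45 34 46
f 41 46 30
f 45 46 41
f 29 41 50
f 41 30 51
f 50 51 36
f 41 51 50
f 29 50 62
f 50 36 65
f 62 65 39
f 50 65 62
f 29 62 66
f 62 39 70
f 66 70 40
f 62 70 66
f 30 46 57
f 46 34 60
f 57 60 38
f 46 60 57
f 34 69 47
f 69 40 68
f 47 68 33
f 69 68 47
f 40 70 67
f 70 39 63
f 67 63 31
f 70 63 67
f 39 65 64
f 65 36 52
f 64 52 35
f 65 52 64
f 36 51 56
f 51 30 53
f 56 53 37
f 51 53 56
f 32 58 44
f 58 38 59
f 44 59 33
f 58 59 44
f 32 44 42
f 44 33 43
f 42 43 31
f 44 43 42
f 32 42 49
f 42 31 48
f 49 48 35
f 42 48 49
f 32 49 54
f 49 35 55
f 54 55 37
f 49 55 54
f 32 54 58
f 54 37 61
f 58 61 38
f 54 61 58
f 33 59 47
f 59 38 60
f 47 60 34
f 59 60 47
f 31 43 67
f 43 33 68
f 67 68 40
f 43 68 67
f 35 48 64
f 48 31 63
f 64 63 39
f 48 63 64
f 37 55 56
f 55 35 52
f 56 52 36
f 55 52 56
f 38 61 57
f 61 37 53
f 57 53 30
f 61 53 57
f 72 74 71
f 75 72 71
f 71 74 73
f 73 75 71
f 72 78 74
f 76 72 75
f 76 78 72
f 74 78 73
f 77 75 73
f 73 78 77
f 77 76 75
f 78 76 77



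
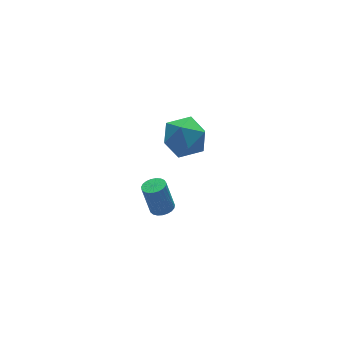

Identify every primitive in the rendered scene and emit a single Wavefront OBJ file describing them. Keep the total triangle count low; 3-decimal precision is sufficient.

v 2.407 -1.413 4.068
v 3.217 -1.277 3.362
v 2.463 -3.143 3.798
v 3.273 -3.007 3.092
v 3.438 -2.827 4.147
v 3.404 -1.758 4.314
v 2.276 -2.662 2.846
v 2.242 -1.593 3.013
v 3.136 -2.049 2.607
v 3.854 -2.151 3.411
v 1.826 -2.269 3.749
v 2.544 -2.371 4.553
v 2.379 -1.096 -2.404
v 2.744 -0.674 -2.457
v 2.527 -0.303 -1.009
v 2.161 -0.724 -0.956
v 2.543 -0.572 -2.513
v 2.326 -0.2 -1.066
v 2.313 -0.559 -2.551
v 2.096 -0.188 -1.103
v 2.095 -0.64 -2.563
v 1.878 -0.269 -1.116
v 1.926 -0.799 -2.548
v 1.709 -0.428 -1.1
v 1.835 -1.009 -2.507
v 1.618 -0.638 -1.06
v 1.838 -1.235 -2.449
v 1.621 -0.864 -1.002
v 1.934 -1.436 -2.383
v 1.717 -1.065 -0.936
v 2.108 -1.579 -2.321
v 1.891 -1.208 -0.873
v 2.328 -1.638 -2.272
v 2.111 -1.267 -0.825
v 2.557 -1.603 -2.247
v 2.34 -1.232 -0.8
v 2.755 -1.48 -2.249
v 2.538 -1.109 -0.801
v 2.888 -1.291 -2.277
v 2.671 -0.92 -0.83
v 2.933 -1.068 -2.328
v 2.716 -0.697 -0.88
v 2.882 -0.85 -2.391
v 2.665 -0.479 -0.944
f 1 12 6
f 1 6 2
f 1 2 8
f 1 8 11
f 1 11 12
f 2 6 10
f 6 12 5
f 12 11 3
f 11 8 7
f 8 2 9
f 4 10 5
f 4 5 3
f 4 3 7
f 4 7 9
f 4 9 10
f 5 10 6
f 3 5 12
f 7 3 11
f 9 7 8
f 10 9 2
f 14 13 17
f 14 17 15
f 15 17 18
f 15 18 16
f 17 13 19
f 17 19 18
f 18 19 20
f 18 20 16
f 19 13 21
f 19 21 20
f 20 21 22
f 20 22 16
f 21 13 23
f 21 23 22
f 22 23 24
f 22 24 16
f 23 13 25
f 23 25 24
f 24 25 26
f 24 26 16
f 25 13 27
f 25 27 26
f 26 27 28
f 26 28 16
f 27 13 29
f 27 29 28
f 28 29 30
f 28 30 16
f 29 13 31
f 29 31 30
f 30 31 32
f 30 32 16
f 31 13 33
f 31 33 32
f 32 33 34
f 32 34 16
f 33 13 35
f 33 35 34
f 34 35 36
f 34 36 16
f 35 13 37
f 35 37 36
f 36 37 38
f 36 38 16
f 37 13 39
f 37 39 38
f 38 39 40
f 38 40 16
f 39 13 41
f 39 41 40
f 40 41 42
f 40 42 16
f 41 13 43
f 41 43 42
f 42 43 44
f 42 44 16
f 43 13 14
f 43 14 44
f 44 14 15
f 44 15 16



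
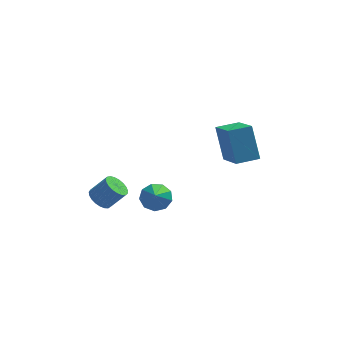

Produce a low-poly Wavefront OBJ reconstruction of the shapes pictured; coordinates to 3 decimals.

v -0.756 -2.743 -3.497
v -0.036 -2.488 -3.226
v -0.724 -4.357 -2.063
v -0.443 -2.243 -2.941
v -0.997 -2.232 -2.917
v -1.437 -2.459 -3.163
v -1.559 -2.82 -3.566
v -1.305 -3.144 -3.937
v -0.794 -3.28 -4.102
v -0.265 -3.165 -3.984
v 0.034 -2.852 -3.638
v 3.071 -1.767 -1.662
v 2.646 -0.923 0.101
v 2.455 -0.122 -2.597
v 2.031 0.722 -0.834
v 4.229 -1.302 -1.606
v 3.805 -0.458 0.157
v 3.614 0.343 -2.541
v 3.189 1.187 -0.778
v -3.347 -4.031 -2.646
v -2.839 -4.209 -3.078
v -2.025 -4.147 -2.145
v -2.533 -3.969 -1.714
v -2.838 -3.923 -3.099
v -2.023 -3.861 -2.166
v -2.924 -3.656 -3.041
v -2.109 -3.593 -2.108
v -3.084 -3.453 -2.915
v -2.269 -3.391 -1.983
v -3.289 -3.351 -2.743
v -2.474 -3.288 -1.81
v -3.504 -3.366 -2.554
v -2.69 -3.303 -1.621
v -3.692 -3.496 -2.381
v -2.878 -3.433 -1.448
v -3.821 -3.719 -2.254
v -3.006 -3.656 -1.321
v -3.868 -3.996 -2.194
v -3.053 -3.933 -1.262
v -3.824 -4.279 -2.213
v -3.01 -4.216 -1.281
v -3.698 -4.519 -2.307
v -2.884 -4.456 -1.374
v -3.512 -4.675 -2.46
v -2.697 -4.612 -1.527
v -3.297 -4.719 -2.644
v -2.482 -4.657 -1.711
v -3.091 -4.645 -2.829
v -2.276 -4.583 -1.897
v -2.929 -4.465 -2.983
v -2.114 -4.402 -2.05
f 2 1 4
f 2 4 3
f 4 1 5
f 4 5 3
f 5 1 6
f 5 6 3
f 6 1 7
f 6 7 3
f 7 1 8
f 7 8 3
f 8 1 9
f 8 9 3
f 9 1 10
f 9 10 3
f 10 1 11
f 10 11 3
f 11 1 2
f 11 2 3
f 13 15 12
f 16 13 12
f 12 15 14
f 14 16 12
f 13 19 15
f 17 13 16
f 17 19 13
f 15 19 14
f 18 16 14
f 14 19 18
f 18 17 16
f 19 17 18
f 21 20 24
f 21 24 22
f 22 24 25
f 22 25 23
f 24 20 26
f 24 26 25
f 25 26 27
f 25 27 23
f 26 20 28
f 26 28 27
f 27 28 29
f 27 29 23
f 28 20 30
f 28 30 29
f 29 30 31
f 29 31 23
f 30 20 32
f 30 32 31
f 31 32 33
f 31 33 23
f 32 20 34
f 32 34 33
f 33 34 35
f 33 35 23
f 34 20 36
f 34 36 35
f 35 36 37
f 35 37 23
f 36 20 38
f 36 38 37
f 37 38 39
f 37 39 23
f 38 20 40
f 38 40 39
f 39 40 41
f 39 41 23
f 40 20 42
f 40 42 41
f 41 42 43
f 41 43 23
f 42 20 44
f 42 44 43
f 43 44 45
f 43 45 23
f 44 20 46
f 44 46 45
f 45 46 47
f 45 47 23
f 46 20 48
f 46 48 47
f 47 48 49
f 47 49 23
f 48 20 50
f 48 50 49
f 49 50 51
f 49 51 23
f 50 20 21
f 50 21 51
f 51 21 22
f 51 22 23



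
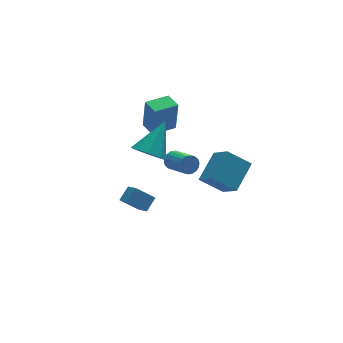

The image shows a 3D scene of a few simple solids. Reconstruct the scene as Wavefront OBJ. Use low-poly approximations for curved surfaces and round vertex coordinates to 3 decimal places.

v -0.791 -0.931 2.756
v -0.088 -0.899 2.103
v 0.531 -0.009 4.224
v -0.504 -0.294 2.098
v -1.089 -0.062 2.478
v -1.499 -0.34 3.021
v -1.494 -0.964 3.409
v -1.077 -1.569 3.414
v -0.492 -1.801 3.034
v -0.083 -1.523 2.491
v 2.628 -4.111 1.214
v 1.532 -3.557 2.11
v 2.428 -2.925 0.236
v 1.332 -2.371 1.133
v 3.888 -3.129 2.147
v 2.792 -2.575 3.044
v 3.688 -1.943 1.17
v 2.592 -1.389 2.066
v 1.167 3.316 0.39
v 1.259 3.194 2.334
v 1.026 4.324 0.46
v 1.118 4.201 2.404
v 2.582 3.519 0.336
v 2.674 3.396 2.28
v 2.441 4.526 0.406
v 2.533 4.404 2.35
v -1.205 1.055 -2.602
v -0.546 1.48 -2.049
v -1.304 1.921 -3.151
v -0.644 2.346 -2.598
v -0.276 0.654 -3.402
v 0.384 1.079 -2.849
v -0.374 1.52 -3.951
v 0.285 1.945 -3.398
v 1.29 0.749 0.241
v 1.693 0.99 0.599
v 1.973 -0.429 1.236
v 1.57 -0.669 0.879
v 1.471 1.009 0.739
v 1.752 -0.409 1.376
v 1.214 0.976 0.781
v 1.495 -0.442 1.418
v 0.972 0.899 0.715
v 1.253 -0.519 1.353
v 0.792 0.792 0.556
v 1.073 -0.626 1.193
v 0.712 0.677 0.335
v 0.992 -0.742 0.972
v 0.745 0.575 0.095
v 1.026 -0.843 0.732
v 0.887 0.509 -0.116
v 1.167 -0.91 0.521
v 1.108 0.489 -0.256
v 1.389 -0.929 0.381
v 1.365 0.522 -0.298
v 1.646 -0.896 0.339
v 1.607 0.599 -0.233
v 1.888 -0.819 0.405
v 1.787 0.706 -0.073
v 2.068 -0.712 0.564
v 1.868 0.822 0.148
v 2.148 -0.597 0.785
v 1.834 0.923 0.388
v 2.115 -0.495 1.025
f 2 1 4
f 2 4 3
f 4 1 5
f 4 5 3
f 5 1 6
f 5 6 3
f 6 1 7
f 6 7 3
f 7 1 8
f 7 8 3
f 8 1 9
f 8 9 3
f 9 1 10
f 9 10 3
f 10 1 2
f 10 2 3
f 12 14 11
f 15 12 11
f 11 14 13
f 13 15 11
f 12 18 14
f 16 12 15
f 16 18 12
f 14 18 13
f 17 15 13
f 13 18 17
f 17 16 15
f 18 16 17
f 20 22 19
f 23 20 19
f 19 22 21
f 21 23 19
f 20 26 22
f 24 20 23
f 24 26 20
f 22 26 21
f 25 23 21
f 21 26 25
f 25 24 23
f 26 24 25
f 28 30 27
f 31 28 27
f 27 30 29
f 29 31 27
f 28 34 30
f 32 28 31
f 32 34 28
f 30 34 29
f 33 31 29
f 29 34 33
f 33 32 31
f 34 32 33
f 36 35 39
f 36 39 37
f 37 39 40
f 37 40 38
f 39 35 41
f 39 41 40
f 40 41 42
f 40 42 38
f 41 35 43
f 41 43 42
f 42 43 44
f 42 44 38
f 43 35 45
f 43 45 44
f 44 45 46
f 44 46 38
f 45 35 47
f 45 47 46
f 46 47 48
f 46 48 38
f 47 35 49
f 47 49 48
f 48 49 50
f 48 50 38
f 49 35 51
f 49 51 50
f 50 51 52
f 50 52 38
f 51 35 53
f 51 53 52
f 52 53 54
f 52 54 38
f 53 35 55
f 53 55 54
f 54 55 56
f 54 56 38
f 55 35 57
f 55 57 56
f 56 57 58
f 56 58 38
f 57 35 59
f 57 59 58
f 58 59 60
f 58 60 38
f 59 35 61
f 59 61 60
f 60 61 62
f 60 62 38
f 61 35 63
f 61 63 62
f 62 63 64
f 62 64 38
f 63 35 36
f 63 36 64
f 64 36 37
f 64 37 38



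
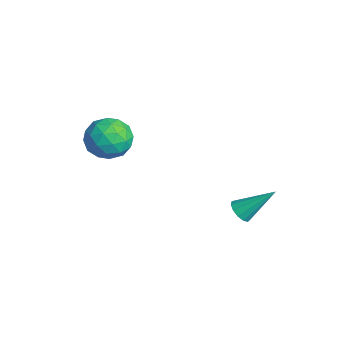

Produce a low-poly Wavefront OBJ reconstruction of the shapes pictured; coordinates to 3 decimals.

v -1.363 -2.751 1.989
v -0.391 -2.867 2.345
v -1.809 -4.193 2.735
v -0.837 -4.309 3.091
v -1.443 -3.551 3.468
v -1.167 -2.66 3.007
v -1.033 -4.4 2.073
v -0.757 -3.509 1.612
v -0.188 -3.886 2.397
v -0.441 -3.362 3.259
v -1.759 -3.698 1.821
v -2.012 -3.174 2.683
v -0.838 -2.682 2.101
v -1.362 -4.378 2.979
v -1.718 -3.932 3.2
v -1.147 -4.001 3.41
v -1.294 -2.56 2.491
v -0.723 -2.629 2.7
v -1.341 -3.031 3.36
v -1.477 -4.431 2.38
v -0.906 -4.5 2.589
v -1.053 -3.059 1.67
v -0.482 -3.128 1.88
v -0.859 -4.029 1.72
v -0.147 -3.35 2.341
v -0.409 -4.197 2.78
v -0.524 -4.251 2.181
v -0.362 -3.727 1.91
v -0.296 -3.041 2.848
v -0.558 -3.889 3.287
v -0.914 -3.444 3.509
v -0.752 -2.92 3.237
v -0.176 -3.64 2.879
v -1.642 -3.171 1.793
v -1.904 -4.019 2.232
v -1.448 -4.14 1.843
v -1.286 -3.616 1.571
v -1.791 -2.863 2.3
v -2.053 -3.71 2.739
v -1.838 -3.333 3.17
v -1.676 -2.809 2.899
v -2.024 -3.42 2.201
v 2.196 0.723 -0.437
v 2.75 0.621 -0.529
v 2.624 1.977 0.737
v 2.663 0.848 -0.74
v 2.428 1.034 -0.854
v 2.12 1.122 -0.836
v 1.836 1.084 -0.691
v 1.666 0.93 -0.465
v 1.665 0.711 -0.231
v 1.833 0.495 -0.061
v 2.116 0.352 -0.011
v 2.424 0.327 -0.096
v 2.661 0.427 -0.289
f 1 38 17
f 38 12 41
f 17 41 6
f 38 41 17
f 1 17 13
f 17 6 18
f 13 18 2
f 17 18 13
f 1 13 22
f 13 2 23
f 22 23 8
f 13 23 22
f 1 22 34
f 22 8 37
f 34 37 11
f 22 37 34
f 1 34 38
f 34 11 42
f 38 42 12
f 34 42 38
f 2 18 29
f 18 6 32
f 29 32 10
f 18 32 29
f 6 41 19
f 41 12 40
f 19 40 5
f 41 40 19
f 12 42 39
f 42 11 35
f 39 35 3
f 42 35 39
f 11 37 36
f 37 8 24
f 36 24 7
f 37 24 36
f 8 23 28
f 23 2 25
f 28 25 9
f 23 25 28
f 4 30 16
f 30 10 31
f 16 31 5
f 30 31 16
f 4 16 14
f 16 5 15
f 14 15 3
f 16 15 14
f 4 14 21
f 14 3 20
f 21 20 7
f 14 20 21
f 4 21 26
f 21 7 27
f 26 27 9
f 21 27 26
f 4 26 30
f 26 9 33
f 30 33 10
f 26 33 30
f 5 31 19
f 31 10 32
f 19 32 6
f 31 32 19
f 3 15 39
f 15 5 40
f 39 40 12
f 15 40 39
f 7 20 36
f 20 3 35
f 36 35 11
f 20 35 36
f 9 27 28
f 27 7 24
f 28 24 8
f 27 24 28
f 10 33 29
f 33 9 25
f 29 25 2
f 33 25 29
f 44 43 46
f 44 46 45
f 46 43 47
f 46 47 45
f 47 43 48
f 47 48 45
f 48 43 49
f 48 49 45
f 49 43 50
f 49 50 45
f 50 43 51
f 50 51 45
f 51 43 52
f 51 52 45
f 52 43 53
f 52 53 45
f 53 43 54
f 53 54 45
f 54 43 55
f 54 55 45
f 55 43 44
f 55 44 45



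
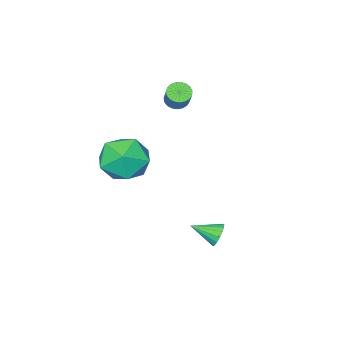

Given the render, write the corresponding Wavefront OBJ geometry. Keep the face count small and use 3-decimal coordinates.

v 1.853 1.144 0.889
v 2.404 0.368 0.077
v 0.036 0.572 0.203
v 0.587 -0.204 -0.609
v 0.632 -0.448 0.617
v 1.755 -0.094 1.041
v 0.685 1.034 -0.761
v 1.808 1.388 -0.337
v 1.682 0.301 -0.943
v 1.649 -0.615 -0.092
v 0.791 1.555 0.372
v 0.758 0.639 1.223
v -3.366 -1.568 0.899
v -2.948 -1.396 0.568
v -2.496 -0.72 1.491
v -2.914 -0.892 1.821
v -3.111 -1.234 0.529
v -2.658 -0.558 1.451
v -3.318 -1.129 0.554
v -2.865 -0.454 1.476
v -3.533 -1.101 0.638
v -3.08 -0.425 1.561
v -3.719 -1.153 0.768
v -3.266 -0.477 1.691
v -3.844 -1.277 0.92
v -3.392 -0.601 1.843
v -3.887 -1.451 1.069
v -3.434 -0.775 1.991
v -3.84 -1.645 1.188
v -3.387 -0.97 2.11
v -3.711 -1.826 1.257
v -3.258 -1.151 2.18
v -3.522 -1.963 1.264
v -3.069 -1.287 2.187
v -3.306 -2.031 1.208
v -2.854 -1.355 2.131
v -3.101 -2.019 1.099
v -2.648 -1.343 2.021
v -2.942 -1.929 0.955
v -2.489 -1.253 1.877
v -2.856 -1.776 0.801
v -2.403 -1.101 1.724
v -2.858 -1.588 0.664
v -2.406 -0.912 1.587
v -0.382 4.414 -3.119
v -0.017 4.496 -3.576
v 0.382 3.566 -2.661
v 0.073 4.682 -3.383
v 0.059 4.806 -3.13
v -0.056 4.84 -2.874
v -0.246 4.777 -2.675
v -0.467 4.631 -2.577
v -0.668 4.435 -2.604
v -0.804 4.234 -2.749
v -0.843 4.074 -2.978
v -0.777 3.993 -3.24
v -0.62 4.007 -3.475
v -0.408 4.115 -3.628
v -0.191 4.292 -3.664
f 1 12 6
f 1 6 2
f 1 2 8
f 1 8 11
f 1 11 12
f 2 6 10
f 6 12 5
f 12 11 3
f 11 8 7
f 8 2 9
f 4 10 5
f 4 5 3
f 4 3 7
f 4 7 9
f 4 9 10
f 5 10 6
f 3 5 12
f 7 3 11
f 9 7 8
f 10 9 2
f 14 13 17
f 14 17 15
f 15 17 18
f 15 18 16
f 17 13 19
f 17 19 18
f 18 19 20
f 18 20 16
f 19 13 21
f 19 21 20
f 20 21 22
f 20 22 16
f 21 13 23
f 21 23 22
f 22 23 24
f 22 24 16
f 23 13 25
f 23 25 24
f 24 25 26
f 24 26 16
f 25 13 27
f 25 27 26
f 26 27 28
f 26 28 16
f 27 13 29
f 27 29 28
f 28 29 30
f 28 30 16
f 29 13 31
f 29 31 30
f 30 31 32
f 30 32 16
f 31 13 33
f 31 33 32
f 32 33 34
f 32 34 16
f 33 13 35
f 33 35 34
f 34 35 36
f 34 36 16
f 35 13 37
f 35 37 36
f 36 37 38
f 36 38 16
f 37 13 39
f 37 39 38
f 38 39 40
f 38 40 16
f 39 13 41
f 39 41 40
f 40 41 42
f 40 42 16
f 41 13 43
f 41 43 42
f 42 43 44
f 42 44 16
f 43 13 14
f 43 14 44
f 44 14 15
f 44 15 16
f 46 45 48
f 46 48 47
f 48 45 49
f 48 49 47
f 49 45 50
f 49 50 47
f 50 45 51
f 50 51 47
f 51 45 52
f 51 52 47
f 52 45 53
f 52 53 47
f 53 45 54
f 53 54 47
f 54 45 55
f 54 55 47
f 55 45 56
f 55 56 47
f 56 45 57
f 56 57 47
f 57 45 58
f 57 58 47
f 58 45 59
f 58 59 47
f 59 45 46
f 59 46 47



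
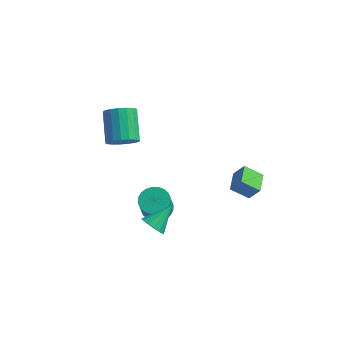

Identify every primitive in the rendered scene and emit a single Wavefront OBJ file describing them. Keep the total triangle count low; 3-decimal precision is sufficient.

v -1.909 1.067 -4.187
v -1.09 1.115 -4.18
v -1.073 0.661 -3.027
v -1.891 0.613 -3.033
v -1.171 1.403 -4.066
v -1.153 0.949 -2.912
v -1.363 1.64 -3.97
v -1.346 1.186 -2.816
v -1.639 1.789 -3.907
v -1.622 1.335 -2.753
v -1.956 1.829 -3.887
v -1.939 1.375 -2.733
v -2.266 1.752 -3.912
v -2.248 1.298 -2.758
v -2.521 1.571 -3.979
v -2.504 1.117 -2.825
v -2.683 1.314 -4.078
v -2.666 0.86 -2.924
v -2.727 1.019 -4.193
v -2.71 0.565 -3.04
v -2.647 0.731 -4.308
v -2.629 0.277 -3.154
v -2.454 0.494 -4.404
v -2.437 0.04 -3.25
v -2.178 0.345 -4.467
v -2.161 -0.109 -3.313
v -1.861 0.305 -4.487
v -1.844 -0.149 -3.333
v -1.552 0.382 -4.462
v -1.534 -0.072 -3.308
v -1.296 0.563 -4.395
v -1.279 0.109 -3.241
v -1.134 0.82 -4.296
v -1.117 0.366 -3.142
v -3.248 0.044 1.967
v -2.799 -0.226 2.61
v -3.443 1.107 3.617
v -3.892 1.376 2.973
v -2.557 0.03 2.426
v -3.201 1.362 3.433
v -2.474 0.289 2.137
v -3.118 1.621 3.144
v -2.568 0.492 1.809
v -3.211 1.824 2.816
v -2.817 0.592 1.516
v -3.461 1.925 2.523
v -3.166 0.567 1.327
v -3.809 1.899 2.334
v -3.533 0.421 1.285
v -4.177 1.754 2.292
v -3.835 0.19 1.398
v -4.479 1.522 2.405
v -4.003 -0.075 1.642
v -4.646 1.257 2.649
v -3.997 -0.313 1.96
v -4.641 1.019 2.967
v -3.82 -0.469 2.28
v -4.464 0.863 3.287
v -3.512 -0.508 2.528
v -4.156 0.825 3.534
v -3.144 -0.42 2.647
v -3.788 0.912 3.654
v 1.24 2.998 -3.425
v 1.79 3.048 -2.604
v 1.029 4.137 -3.353
v 1.579 4.186 -2.531
v 2.181 3.214 -4.069
v 2.731 3.263 -3.247
v 1.97 4.352 -3.996
v 2.52 4.402 -3.175
v -1.154 -1.581 -2.556
v -0.759 -1.397 -3.091
v -0.566 -0.479 -1.744
v -1.06 -1.209 -3.129
v -1.386 -1.12 -3.014
v -1.65 -1.155 -2.775
v -1.781 -1.304 -2.478
v -1.744 -1.527 -2.202
v -1.549 -1.765 -2.021
v -1.248 -1.953 -1.983
v -0.922 -2.042 -2.098
v -0.658 -2.007 -2.337
v -0.527 -1.858 -2.634
v -0.564 -1.635 -2.91
f 2 1 5
f 2 5 3
f 3 5 6
f 3 6 4
f 5 1 7
f 5 7 6
f 6 7 8
f 6 8 4
f 7 1 9
f 7 9 8
f 8 9 10
f 8 10 4
f 9 1 11
f 9 11 10
f 10 11 12
f 10 12 4
f 11 1 13
f 11 13 12
f 12 13 14
f 12 14 4
f 13 1 15
f 13 15 14
f 14 15 16
f 14 16 4
f 15 1 17
f 15 17 16
f 16 17 18
f 16 18 4
f 17 1 19
f 17 19 18
f 18 19 20
f 18 20 4
f 19 1 21
f 19 21 20
f 20 21 22
f 20 22 4
f 21 1 23
f 21 23 22
f 22 23 24
f 22 24 4
f 23 1 25
f 23 25 24
f 24 25 26
f 24 26 4
f 25 1 27
f 25 27 26
f 26 27 28
f 26 28 4
f 27 1 29
f 27 29 28
f 28 29 30
f 28 30 4
f 29 1 31
f 29 31 30
f 30 31 32
f 30 32 4
f 31 1 33
f 31 33 32
f 32 33 34
f 32 34 4
f 33 1 2
f 33 2 34
f 34 2 3
f 34 3 4
f 36 35 39
f 36 39 37
f 37 39 40
f 37 40 38
f 39 35 41
f 39 41 40
f 40 41 42
f 40 42 38
f 41 35 43
f 41 43 42
f 42 43 44
f 42 44 38
f 43 35 45
f 43 45 44
f 44 45 46
f 44 46 38
f 45 35 47
f 45 47 46
f 46 47 48
f 46 48 38
f 47 35 49
f 47 49 48
f 48 49 50
f 48 50 38
f 49 35 51
f 49 51 50
f 50 51 52
f 50 52 38
f 51 35 53
f 51 53 52
f 52 53 54
f 52 54 38
f 53 35 55
f 53 55 54
f 54 55 56
f 54 56 38
f 55 35 57
f 55 57 56
f 56 57 58
f 56 58 38
f 57 35 59
f 57 59 58
f 58 59 60
f 58 60 38
f 59 35 61
f 59 61 60
f 60 61 62
f 60 62 38
f 61 35 36
f 61 36 62
f 62 36 37
f 62 37 38
f 64 66 63
f 67 64 63
f 63 66 65
f 65 67 63
f 64 70 66
f 68 64 67
f 68 70 64
f 66 70 65
f 69 67 65
f 65 70 69
f 69 68 67
f 70 68 69
f 72 71 74
f 72 74 73
f 74 71 75
f 74 75 73
f 75 71 76
f 75 76 73
f 76 71 77
f 76 77 73
f 77 71 78
f 77 78 73
f 78 71 79
f 78 79 73
f 79 71 80
f 79 80 73
f 80 71 81
f 80 81 73
f 81 71 82
f 81 82 73
f 82 71 83
f 82 83 73
f 83 71 84
f 83 84 73
f 84 71 72
f 84 72 73



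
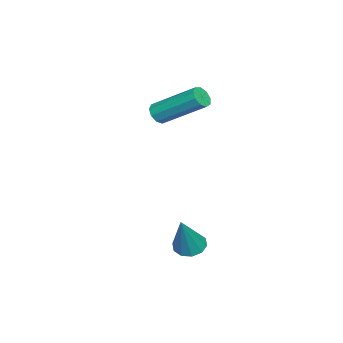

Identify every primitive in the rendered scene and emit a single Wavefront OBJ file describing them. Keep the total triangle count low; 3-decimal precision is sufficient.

v -2.521 -3.104 -0.376
v -2.241 -3.352 -0.045
v -2.098 -1.605 1.147
v -2.379 -1.356 0.816
v -2.041 -3.207 -0.282
v -1.898 -1.46 0.91
v -2.067 -3.013 -0.563
v -1.924 -1.266 0.629
v -2.305 -2.862 -0.756
v -2.162 -1.115 0.436
v -2.644 -2.824 -0.772
v -2.501 -1.076 0.42
v -2.926 -2.916 -0.602
v -2.783 -1.169 0.59
v -3.019 -3.097 -0.327
v -2.876 -1.349 0.865
v -2.879 -3.28 -0.074
v -2.736 -1.533 1.118
v -2.572 -3.381 0.037
v -2.429 -1.634 1.229
v 1.897 -0.379 -4.441
v 2.254 -0.841 -4.649
v 2.803 -0.401 -2.839
v 2.424 -0.509 -4.74
v 2.392 -0.128 -4.717
v 2.171 0.157 -4.588
v 1.846 0.238 -4.403
v 1.54 0.083 -4.232
v 1.37 -0.249 -4.141
v 1.402 -0.63 -4.164
v 1.623 -0.915 -4.293
v 1.949 -0.996 -4.478
f 2 1 5
f 2 5 3
f 3 5 6
f 3 6 4
f 5 1 7
f 5 7 6
f 6 7 8
f 6 8 4
f 7 1 9
f 7 9 8
f 8 9 10
f 8 10 4
f 9 1 11
f 9 11 10
f 10 11 12
f 10 12 4
f 11 1 13
f 11 13 12
f 12 13 14
f 12 14 4
f 13 1 15
f 13 15 14
f 14 15 16
f 14 16 4
f 15 1 17
f 15 17 16
f 16 17 18
f 16 18 4
f 17 1 19
f 17 19 18
f 18 19 20
f 18 20 4
f 19 1 2
f 19 2 20
f 20 2 3
f 20 3 4
f 22 21 24
f 22 24 23
f 24 21 25
f 24 25 23
f 25 21 26
f 25 26 23
f 26 21 27
f 26 27 23
f 27 21 28
f 27 28 23
f 28 21 29
f 28 29 23
f 29 21 30
f 29 30 23
f 30 21 31
f 30 31 23
f 31 21 32
f 31 32 23
f 32 21 22
f 32 22 23



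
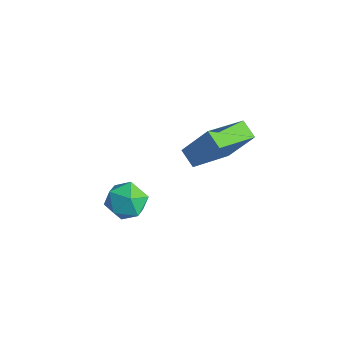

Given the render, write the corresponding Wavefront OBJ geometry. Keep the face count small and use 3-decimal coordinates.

v 0.505 0.37 0.021
v -0.271 0.404 0.413
v 0.227 2.284 -0.69
v -0.549 2.317 -0.298
v 1.269 1.023 1.478
v 0.493 1.056 1.87
v 0.991 2.936 0.767
v 0.215 2.97 1.159
v -1.857 -0.323 -4.481
v -1.29 -0.955 -3.995
v -3.11 -0.805 -3.645
v -2.543 -1.437 -3.159
v -2.437 -0.475 -3.017
v -1.662 -0.177 -3.534
v -2.738 -1.583 -4.106
v -1.963 -1.285 -4.623
v -1.834 -1.733 -3.763
v -1.648 -1.048 -3.09
v -2.752 -0.712 -4.55
v -2.566 -0.027 -3.877
f 2 4 1
f 5 2 1
f 1 4 3
f 3 5 1
f 2 8 4
f 6 2 5
f 6 8 2
f 4 8 3
f 7 5 3
f 3 8 7
f 7 6 5
f 8 6 7
f 9 20 14
f 9 14 10
f 9 10 16
f 9 16 19
f 9 19 20
f 10 14 18
f 14 20 13
f 20 19 11
f 19 16 15
f 16 10 17
f 12 18 13
f 12 13 11
f 12 11 15
f 12 15 17
f 12 17 18
f 13 18 14
f 11 13 20
f 15 11 19
f 17 15 16
f 18 17 10



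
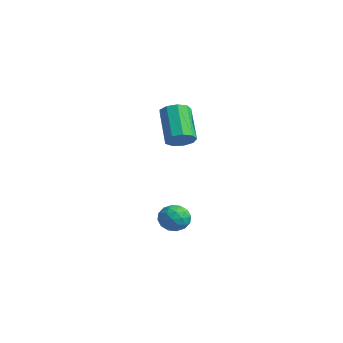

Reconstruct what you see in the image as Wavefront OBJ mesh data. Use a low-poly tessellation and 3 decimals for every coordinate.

v 3.834 2.103 1.366
v 4.266 2.356 1.678
v 3.217 2.751 2.807
v 2.786 2.497 2.494
v 4.099 2.626 1.429
v 3.051 3.021 2.557
v 3.808 2.651 1.15
v 2.76 3.046 2.278
v 3.53 2.42 0.972
v 2.481 2.814 2.1
v 3.394 2.04 0.979
v 2.345 2.434 2.107
v 3.464 1.689 1.166
v 2.415 2.084 2.294
v 3.707 1.532 1.447
v 2.659 1.927 2.575
v 4.01 1.642 1.69
v 2.961 2.037 2.818
v 4.231 1.968 1.782
v 3.182 2.362 2.91
v 2.969 2.202 -2.469
v 3.334 2.452 -2.947
v 3.766 1.568 -2.193
v 4.131 1.818 -2.671
v 3.976 2.184 -2.154
v 3.483 2.576 -2.325
v 3.617 1.444 -2.815
v 3.124 1.836 -2.986
v 3.735 1.984 -3.161
v 3.956 2.441 -2.753
v 3.144 1.579 -2.387
v 3.365 2.036 -1.979
v 3.082 2.383 -2.732
v 4.018 1.637 -2.408
v 3.927 1.852 -2.104
v 4.142 2 -2.385
v 3.169 2.455 -2.367
v 3.384 2.602 -2.648
v 3.761 2.445 -2.181
v 3.716 1.418 -2.492
v 3.931 1.565 -2.773
v 2.958 2.02 -2.755
v 3.173 2.168 -3.036
v 3.339 1.575 -2.959
v 3.532 2.255 -3.139
v 4 1.882 -2.977
v 3.698 1.662 -3.062
v 3.408 1.893 -3.162
v 3.662 2.523 -2.899
v 4.13 2.151 -2.737
v 4.039 2.366 -2.433
v 3.75 2.596 -2.533
v 3.897 2.248 -3.025
v 2.97 1.869 -2.403
v 3.438 1.497 -2.241
v 3.35 1.424 -2.607
v 3.061 1.654 -2.707
v 3.1 2.138 -2.163
v 3.568 1.765 -2.001
v 3.692 2.127 -1.978
v 3.402 2.358 -2.078
v 3.203 1.772 -2.115
f 2 1 5
f 2 5 3
f 3 5 6
f 3 6 4
f 5 1 7
f 5 7 6
f 6 7 8
f 6 8 4
f 7 1 9
f 7 9 8
f 8 9 10
f 8 10 4
f 9 1 11
f 9 11 10
f 10 11 12
f 10 12 4
f 11 1 13
f 11 13 12
f 12 13 14
f 12 14 4
f 13 1 15
f 13 15 14
f 14 15 16
f 14 16 4
f 15 1 17
f 15 17 16
f 16 17 18
f 16 18 4
f 17 1 19
f 17 19 18
f 18 19 20
f 18 20 4
f 19 1 2
f 19 2 20
f 20 2 3
f 20 3 4
f 21 58 37
f 58 32 61
f 37 61 26
f 58 61 37
f 21 37 33
f 37 26 38
f 33 38 22
f 37 38 33
f 21 33 42
f 33 22 43
f 42 43 28
f 33 43 42
f 21 42 54
f 42 28 57
f 54 57 31
f 42 57 54
f 21 54 58
f 54 31 62
f 58 62 32
f 54 62 58
f 22 38 49
f 38 26 52
f 49 52 30
f 38 52 49
f 26 61 39
f 61 32 60
f 39 60 25
f 61 60 39
f 32 62 59
f 62 31 55
f 59 55 23
f 62 55 59
f 31 57 56
f 57 28 44
f 56 44 27
f 57 44 56
f 28 43 48
f 43 22 45
f 48 45 29
f 43 45 48
f 24 50 36
f 50 30 51
f 36 51 25
f 50 51 36
f 24 36 34
f 36 25 35
f 34 35 23
f 36 35 34
f 24 34 41
f 34 23 40
f 41 40 27
f 34 40 41
f 24 41 46
f 41 27 47
f 46 47 29
f 41 47 46
f 24 46 50
f 46 29 53
f 50 53 30
f 46 53 50
f 25 51 39
f 51 30 52
f 39 52 26
f 51 52 39
f 23 35 59
f 35 25 60
f 59 60 32
f 35 60 59
f 27 40 56
f 40 23 55
f 56 55 31
f 40 55 56
f 29 47 48
f 47 27 44
f 48 44 28
f 47 44 48
f 30 53 49
f 53 29 45
f 49 45 22
f 53 45 49



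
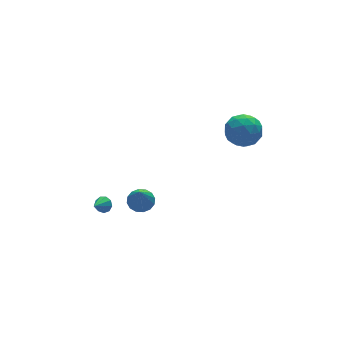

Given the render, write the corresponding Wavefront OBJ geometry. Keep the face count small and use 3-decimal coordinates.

v -2.163 1.491 -3.669
v -1.923 1.644 -3.234
v -2.917 1.089 -3.111
v -2.143 1.899 -3.347
v -2.373 1.963 -3.611
v -2.504 1.806 -3.902
v -2.476 1.502 -4.084
v -2.302 1.192 -4.071
v -2.062 1.022 -3.87
v -1.87 1.072 -3.575
v -1.815 1.318 -3.324
v -0.777 -0.084 -2.636
v -0.088 -0.34 -2.554
v -1.263 -0.876 -1.024
v -0.087 0.004 -2.385
v -0.271 0.324 -2.283
v -0.591 0.535 -2.275
v -0.961 0.58 -2.365
v -1.281 0.447 -2.527
v -1.467 0.172 -2.718
v -1.468 -0.172 -2.887
v -1.284 -0.492 -2.989
v -0.964 -0.703 -2.996
v -0.594 -0.748 -2.907
v -0.274 -0.615 -2.745
v 3.843 -2.087 3.979
v 4.515 -2.862 3.804
v 2.645 -2.938 3.156
v 3.317 -3.713 2.981
v 2.975 -3.53 3.946
v 3.715 -3.003 4.455
v 3.445 -2.797 2.505
v 4.185 -2.27 3.014
v 4.269 -3.301 2.893
v 3.978 -3.754 3.784
v 3.182 -2.046 3.176
v 2.891 -2.499 4.067
v 4.284 -2.4 3.964
v 2.876 -3.4 2.996
v 2.675 -3.292 3.564
v 3.07 -3.748 3.461
v 3.814 -2.483 4.347
v 4.209 -2.939 4.244
v 3.303 -3.331 4.327
v 2.951 -2.861 2.716
v 3.346 -3.317 2.613
v 4.09 -2.052 3.499
v 4.485 -2.508 3.396
v 3.857 -2.469 2.633
v 4.534 -3.113 3.325
v 3.83 -3.614 2.841
v 3.906 -3.075 2.562
v 4.341 -2.766 2.861
v 4.363 -3.38 3.849
v 3.66 -3.88 3.365
v 3.458 -3.772 3.933
v 3.893 -3.463 4.232
v 4.219 -3.638 3.313
v 3.5 -1.92 3.595
v 2.797 -2.42 3.111
v 3.267 -2.337 2.728
v 3.702 -2.028 3.027
v 3.33 -2.186 4.119
v 2.626 -2.687 3.635
v 2.819 -3.034 4.099
v 3.254 -2.725 4.398
v 2.941 -2.162 3.647
f 2 1 4
f 2 4 3
f 4 1 5
f 4 5 3
f 5 1 6
f 5 6 3
f 6 1 7
f 6 7 3
f 7 1 8
f 7 8 3
f 8 1 9
f 8 9 3
f 9 1 10
f 9 10 3
f 10 1 11
f 10 11 3
f 11 1 2
f 11 2 3
f 13 12 15
f 13 15 14
f 15 12 16
f 15 16 14
f 16 12 17
f 16 17 14
f 17 12 18
f 17 18 14
f 18 12 19
f 18 19 14
f 19 12 20
f 19 20 14
f 20 12 21
f 20 21 14
f 21 12 22
f 21 22 14
f 22 12 23
f 22 23 14
f 23 12 24
f 23 24 14
f 24 12 25
f 24 25 14
f 25 12 13
f 25 13 14
f 26 63 42
f 63 37 66
f 42 66 31
f 63 66 42
f 26 42 38
f 42 31 43
f 38 43 27
f 42 43 38
f 26 38 47
f 38 27 48
f 47 48 33
f 38 48 47
f 26 47 59
f 47 33 62
f 59 62 36
f 47 62 59
f 26 59 63
f 59 36 67
f 63 67 37
f 59 67 63
f 27 43 54
f 43 31 57
f 54 57 35
f 43 57 54
f 31 66 44
f 66 37 65
f 44 65 30
f 66 65 44
f 37 67 64
f 67 36 60
f 64 60 28
f 67 60 64
f 36 62 61
f 62 33 49
f 61 49 32
f 62 49 61
f 33 48 53
f 48 27 50
f 53 50 34
f 48 50 53
f 29 55 41
f 55 35 56
f 41 56 30
f 55 56 41
f 29 41 39
f 41 30 40
f 39 40 28
f 41 40 39
f 29 39 46
f 39 28 45
f 46 45 32
f 39 45 46
f 29 46 51
f 46 32 52
f 51 52 34
f 46 52 51
f 29 51 55
f 51 34 58
f 55 58 35
f 51 58 55
f 30 56 44
f 56 35 57
f 44 57 31
f 56 57 44
f 28 40 64
f 40 30 65
f 64 65 37
f 40 65 64
f 32 45 61
f 45 28 60
f 61 60 36
f 45 60 61
f 34 52 53
f 52 32 49
f 53 49 33
f 52 49 53
f 35 58 54
f 58 34 50
f 54 50 27
f 58 50 54



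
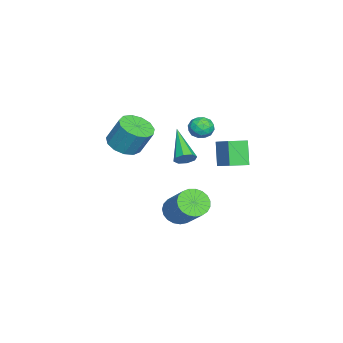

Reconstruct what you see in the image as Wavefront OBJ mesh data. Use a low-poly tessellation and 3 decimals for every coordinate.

v 2.512 2.749 3.177
v 1.866 2.554 4.369
v 1.971 3.538 3.014
v 1.326 3.343 4.206
v 3.394 3.477 3.774
v 2.749 3.282 4.966
v 2.854 4.266 3.611
v 2.208 4.071 4.803
v -2.282 -2.729 1.443
v -1.378 -2.986 1.466
v -1.214 -2.287 2.839
v -2.118 -2.031 2.817
v -1.393 -2.513 1.227
v -1.229 -1.814 2.601
v -1.691 -2.109 1.057
v -1.527 -1.41 2.431
v -2.176 -1.902 1.01
v -2.012 -1.203 2.383
v -2.695 -1.958 1.1
v -2.531 -1.259 2.474
v -3.083 -2.259 1.299
v -2.919 -1.56 2.673
v -3.216 -2.709 1.544
v -3.052 -2.01 2.918
v -3.053 -3.166 1.757
v -2.889 -2.467 3.131
v -2.645 -3.484 1.87
v -2.482 -2.785 3.244
v -2.122 -3.563 1.848
v -1.958 -2.864 3.222
v -1.649 -3.377 1.697
v -1.486 -2.678 3.071
v -0.789 0.608 1.57
v -0.447 0.589 2.026
v -2.351 -0.128 2.71
v -0.654 0.971 1.989
v -0.94 1.141 1.706
v -1.137 0.998 1.344
v -1.13 0.628 1.114
v -0.923 0.246 1.151
v -0.637 0.076 1.434
v -0.44 0.219 1.796
v 0.237 0.511 -1.372
v 0.903 0.112 -1.665
v 2.069 1.07 -0.321
v 1.403 1.469 -0.028
v 0.897 0.395 -1.862
v 2.063 1.353 -0.518
v 0.777 0.699 -1.974
v 1.942 1.657 -0.63
v 0.563 0.97 -1.982
v 1.729 1.928 -0.638
v 0.293 1.162 -1.884
v 1.459 2.119 -0.541
v 0.014 1.241 -1.698
v 1.179 2.199 -0.355
v -0.227 1.194 -1.456
v 0.938 2.152 -0.112
v -0.388 1.029 -1.199
v 0.778 1.987 0.145
v -0.44 0.774 -0.971
v 0.725 1.732 0.372
v -0.376 0.474 -0.814
v 0.79 1.432 0.53
v -0.205 0.181 -0.752
v 0.96 1.138 0.591
v 0.042 -0.056 -0.798
v 1.207 0.902 0.545
v 0.323 -0.194 -0.943
v 1.488 0.763 0.401
v 0.589 -0.211 -1.162
v 1.754 0.747 0.181
v 0.794 -0.103 -1.417
v 1.96 0.855 -0.074
v -1.231 1.72 4.108
v -0.808 1.932 3.63
v -1.172 0.708 3.71
v -0.749 0.92 3.232
v -0.55 0.903 3.875
v -0.586 1.529 4.12
v -1.394 1.111 3.22
v -1.43 1.737 3.465
v -0.908 1.556 3.081
v -0.387 1.428 3.486
v -1.593 1.212 3.854
v -1.072 1.084 4.259
v -1.025 1.915 3.904
v -0.955 0.725 3.436
v -0.838 0.715 3.814
v -0.589 0.84 3.533
v -0.894 1.678 4.192
v -0.646 1.803 3.911
v -0.494 1.198 4.055
v -1.334 0.837 3.429
v -1.086 0.962 3.148
v -1.391 1.8 3.807
v -1.142 1.925 3.526
v -1.486 1.442 3.285
v -0.835 1.819 3.3
v -0.8 1.224 3.066
v -1.179 1.336 3.059
v -1.201 1.704 3.203
v -0.528 1.743 3.538
v -0.494 1.148 3.304
v -0.376 1.138 3.682
v -0.398 1.506 3.826
v -0.587 1.522 3.215
v -1.486 1.492 4.036
v -1.452 0.897 3.802
v -1.582 1.134 3.514
v -1.604 1.502 3.658
v -1.18 1.416 4.274
v -1.145 0.821 4.04
v -0.779 0.936 4.137
v -0.801 1.304 4.281
v -1.393 1.118 4.125
f 2 4 1
f 5 2 1
f 1 4 3
f 3 5 1
f 2 8 4
f 6 2 5
f 6 8 2
f 4 8 3
f 7 5 3
f 3 8 7
f 7 6 5
f 8 6 7
f 10 9 13
f 10 13 11
f 11 13 14
f 11 14 12
f 13 9 15
f 13 15 14
f 14 15 16
f 14 16 12
f 15 9 17
f 15 17 16
f 16 17 18
f 16 18 12
f 17 9 19
f 17 19 18
f 18 19 20
f 18 20 12
f 19 9 21
f 19 21 20
f 20 21 22
f 20 22 12
f 21 9 23
f 21 23 22
f 22 23 24
f 22 24 12
f 23 9 25
f 23 25 24
f 24 25 26
f 24 26 12
f 25 9 27
f 25 27 26
f 26 27 28
f 26 28 12
f 27 9 29
f 27 29 28
f 28 29 30
f 28 30 12
f 29 9 31
f 29 31 30
f 30 31 32
f 30 32 12
f 31 9 10
f 31 10 32
f 32 10 11
f 32 11 12
f 34 33 36
f 34 36 35
f 36 33 37
f 36 37 35
f 37 33 38
f 37 38 35
f 38 33 39
f 38 39 35
f 39 33 40
f 39 40 35
f 40 33 41
f 40 41 35
f 41 33 42
f 41 42 35
f 42 33 34
f 42 34 35
f 44 43 47
f 44 47 45
f 45 47 48
f 45 48 46
f 47 43 49
f 47 49 48
f 48 49 50
f 48 50 46
f 49 43 51
f 49 51 50
f 50 51 52
f 50 52 46
f 51 43 53
f 51 53 52
f 52 53 54
f 52 54 46
f 53 43 55
f 53 55 54
f 54 55 56
f 54 56 46
f 55 43 57
f 55 57 56
f 56 57 58
f 56 58 46
f 57 43 59
f 57 59 58
f 58 59 60
f 58 60 46
f 59 43 61
f 59 61 60
f 60 61 62
f 60 62 46
f 61 43 63
f 61 63 62
f 62 63 64
f 62 64 46
f 63 43 65
f 63 65 64
f 64 65 66
f 64 66 46
f 65 43 67
f 65 67 66
f 66 67 68
f 66 68 46
f 67 43 69
f 67 69 68
f 68 69 70
f 68 70 46
f 69 43 71
f 69 71 70
f 70 71 72
f 70 72 46
f 71 43 73
f 71 73 72
f 72 73 74
f 72 74 46
f 73 43 44
f 73 44 74
f 74 44 45
f 74 45 46
f 75 112 91
f 112 86 115
f 91 115 80
f 112 115 91
f 75 91 87
f 91 80 92
f 87 92 76
f 91 92 87
f 75 87 96
f 87 76 97
f 96 97 82
f 87 97 96
f 75 96 108
f 96 82 111
f 108 111 85
f 96 111 108
f 75 108 112
f 108 85 116
f 112 116 86
f 108 116 112
f 76 92 103
f 92 80 106
f 103 106 84
f 92 106 103
f 80 115 93
f 115 86 114
f 93 114 79
f 115 114 93
f 86 116 113
f 116 85 109
f 113 109 77
f 116 109 113
f 85 111 110
f 111 82 98
f 110 98 81
f 111 98 110
f 82 97 102
f 97 76 99
f 102 99 83
f 97 99 102
f 78 104 90
f 104 84 105
f 90 105 79
f 104 105 90
f 78 90 88
f 90 79 89
f 88 89 77
f 90 89 88
f 78 88 95
f 88 77 94
f 95 94 81
f 88 94 95
f 78 95 100
f 95 81 101
f 100 101 83
f 95 101 100
f 78 100 104
f 100 83 107
f 104 107 84
f 100 107 104
f 79 105 93
f 105 84 106
f 93 106 80
f 105 106 93
f 77 89 113
f 89 79 114
f 113 114 86
f 89 114 113
f 81 94 110
f 94 77 109
f 110 109 85
f 94 109 110
f 83 101 102
f 101 81 98
f 102 98 82
f 101 98 102
f 84 107 103
f 107 83 99
f 103 99 76
f 107 99 103

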